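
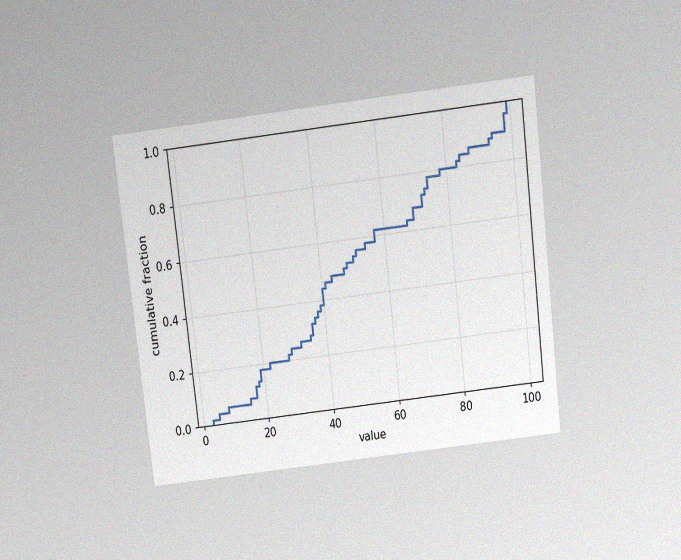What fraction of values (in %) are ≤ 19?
The chart is tilted about 7° counter-clockwise and viewed slightly from above, with some photo noise. At x=19 the ECDF step is at 18%.

18%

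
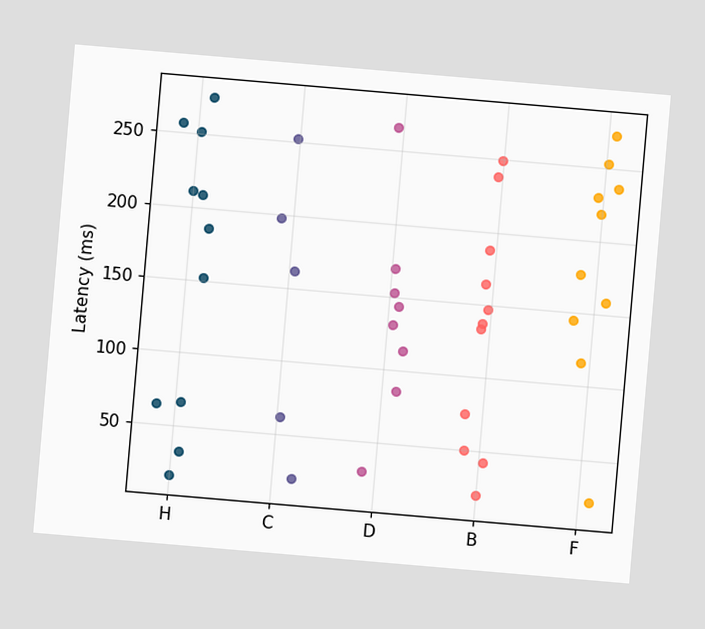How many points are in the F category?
The chart is tilted about 5° clockwise. Counting the markers in the F column gives 10.

10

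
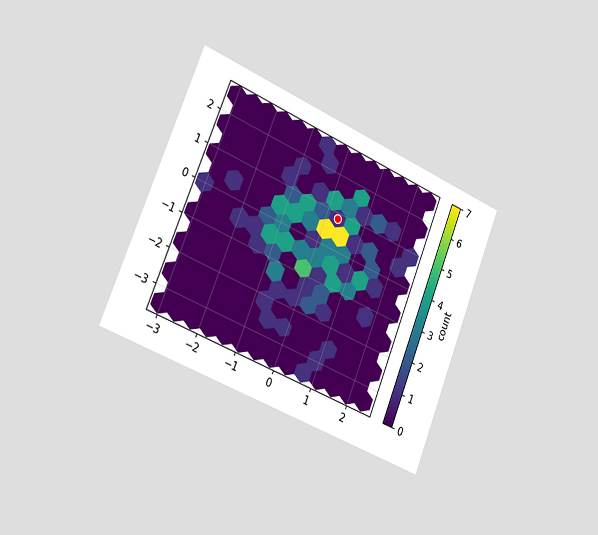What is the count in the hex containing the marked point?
1

The chart is tilted about 22° clockwise and viewed slightly from the left. The marked hex reads 1 on the colorbar.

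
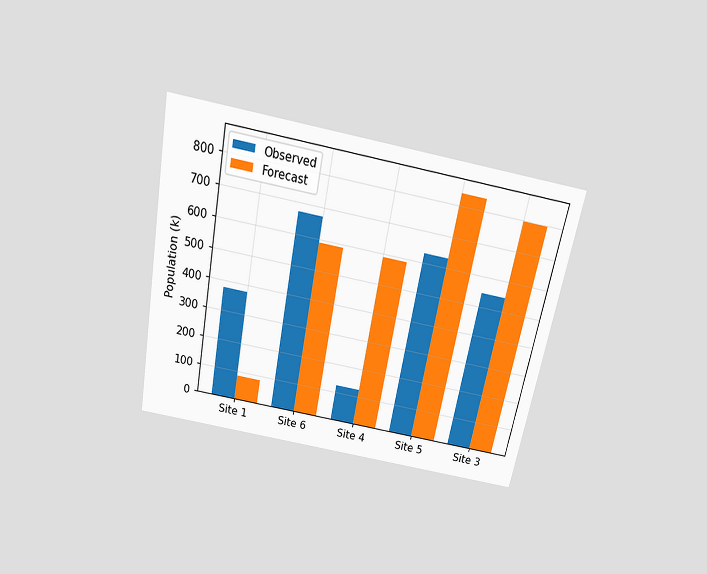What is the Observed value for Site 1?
The chart is tilted about 11° clockwise and viewed slightly from above. The Observed bar at Site 1 reaches 378k on the y-axis.

378k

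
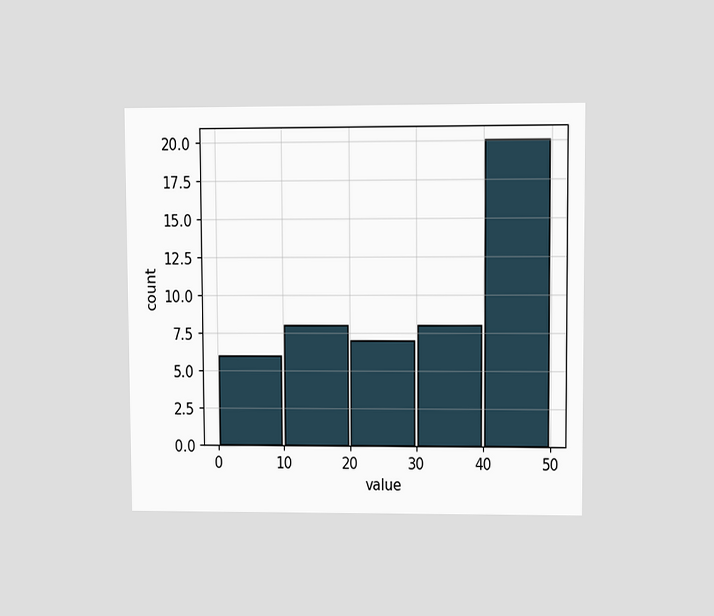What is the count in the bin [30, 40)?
The chart is viewed at a slight angle. The [30, 40) bin has height 8.

8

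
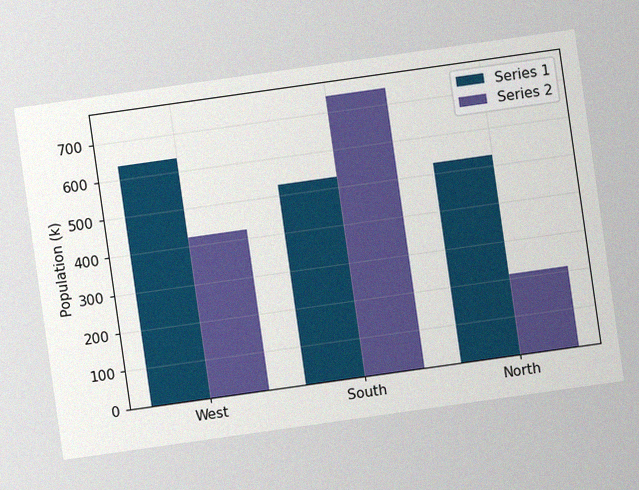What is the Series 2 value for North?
The chart is tilted about 8° counter-clockwise, with some photo noise. The Series 2 bar at North reaches 212k on the y-axis.

212k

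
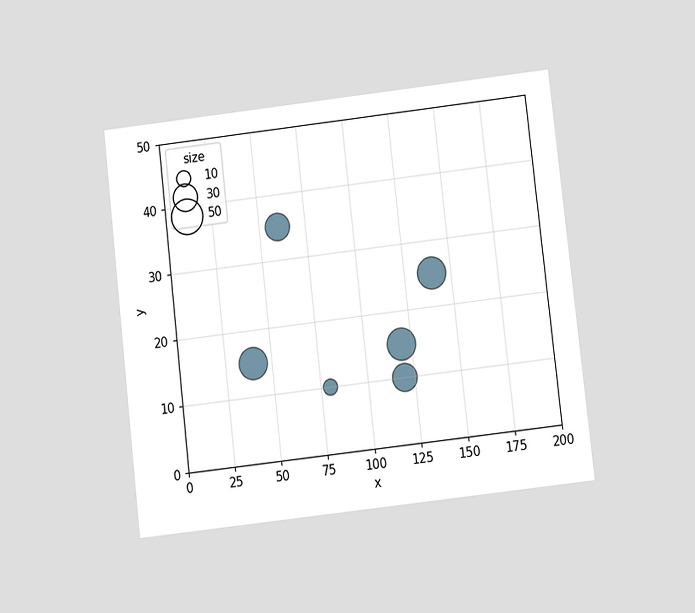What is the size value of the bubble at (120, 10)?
30

The chart is tilted about 7° counter-clockwise and viewed at a slight angle. Matching the bubble at (120, 10) against the size legend gives 30.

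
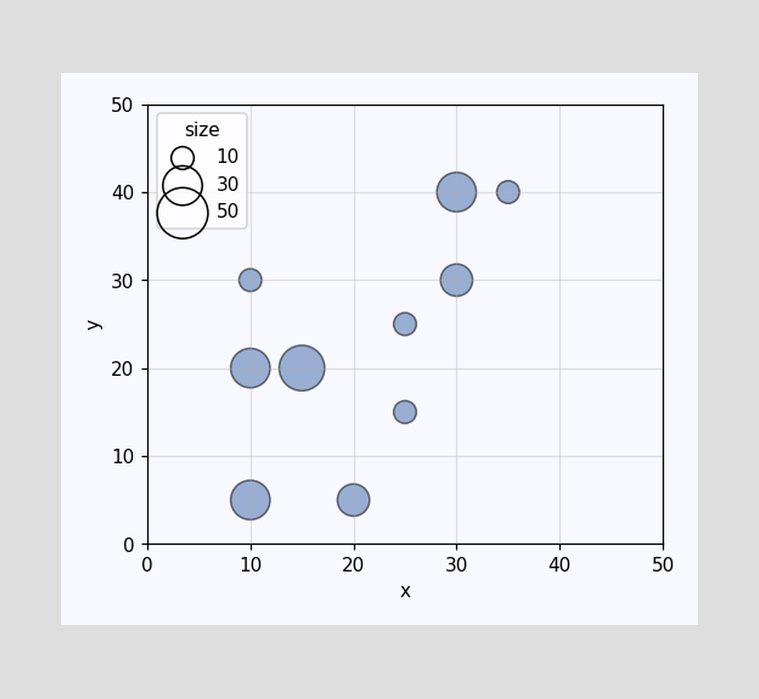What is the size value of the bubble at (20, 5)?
Matching the bubble at (20, 5) against the size legend gives 20.

20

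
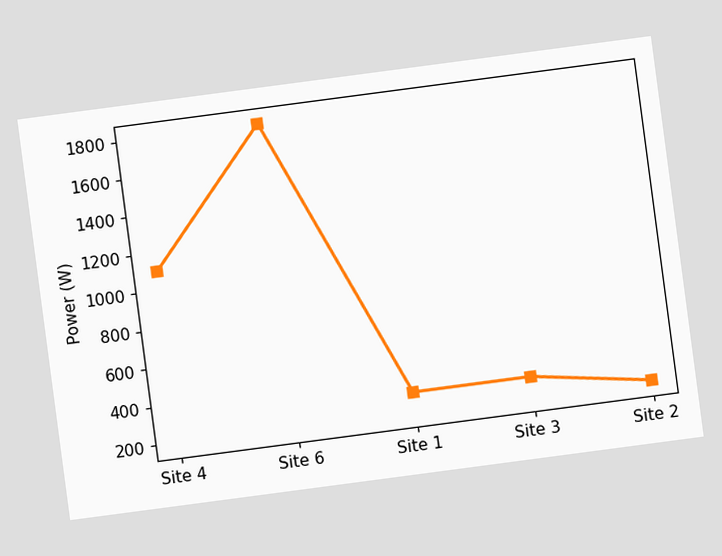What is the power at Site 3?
The chart is tilted about 8° counter-clockwise. At Site 3, the line is at 300W.

300W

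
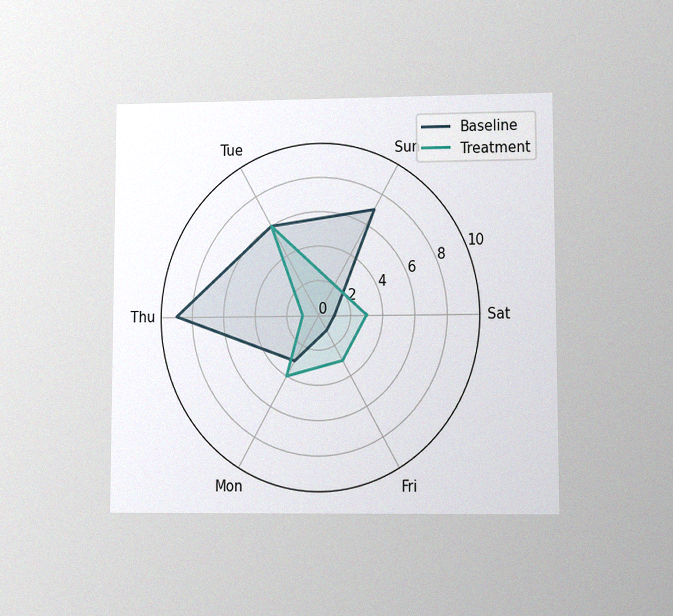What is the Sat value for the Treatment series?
3

The chart is viewed at a slight angle, with some photo noise. On the Sat axis, Treatment reaches 3.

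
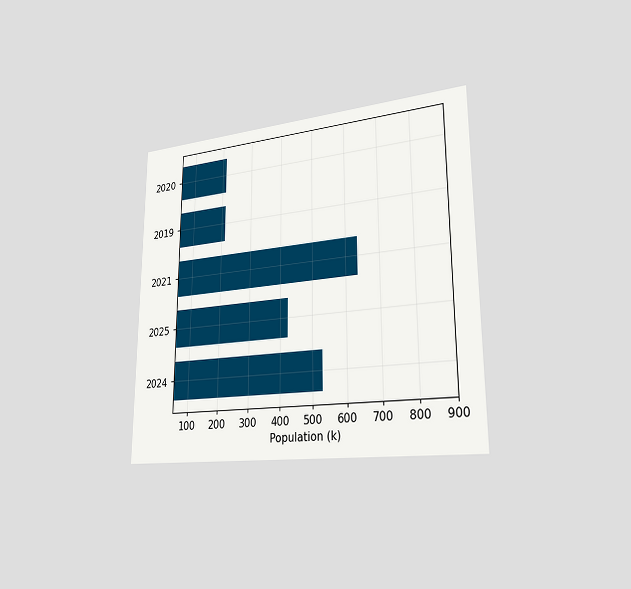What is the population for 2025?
424k

The chart is viewed slightly from the right. Reading along the chart's x-axis, the 2025 bar reaches 424k.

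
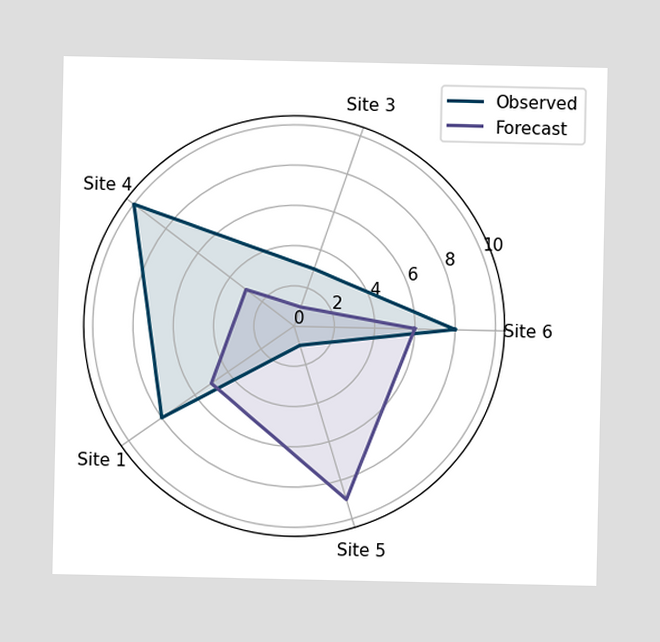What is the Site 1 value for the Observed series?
On the Site 1 axis, Observed reaches 8.

8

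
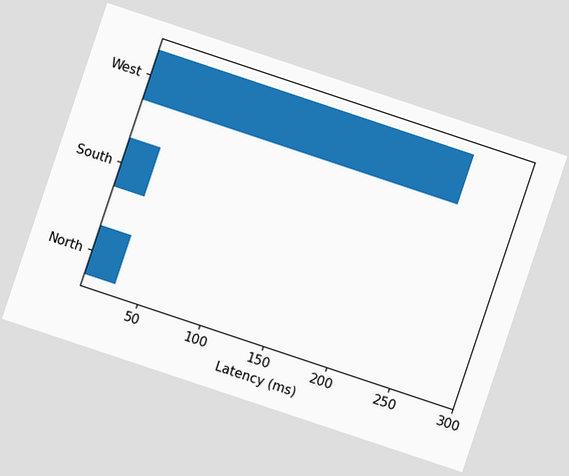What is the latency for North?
The chart is tilted about 18° clockwise. Reading along the chart's x-axis, the North bar reaches 30ms.

30ms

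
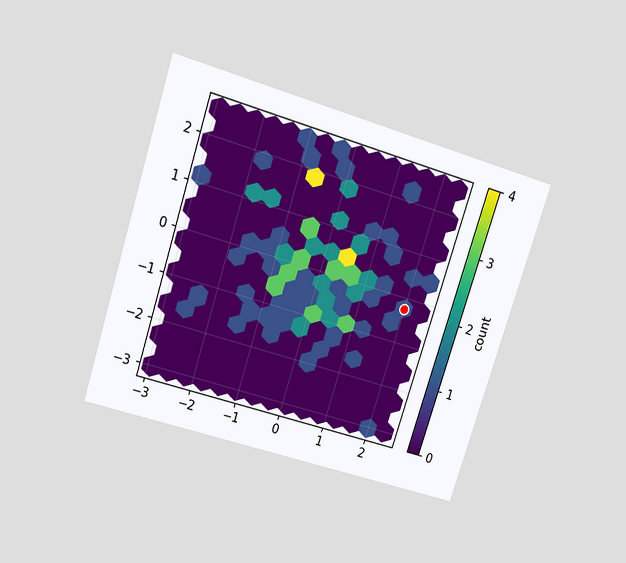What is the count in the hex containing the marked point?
The chart is tilted about 18° clockwise and viewed slightly from above. The marked hex reads 1 on the colorbar.

1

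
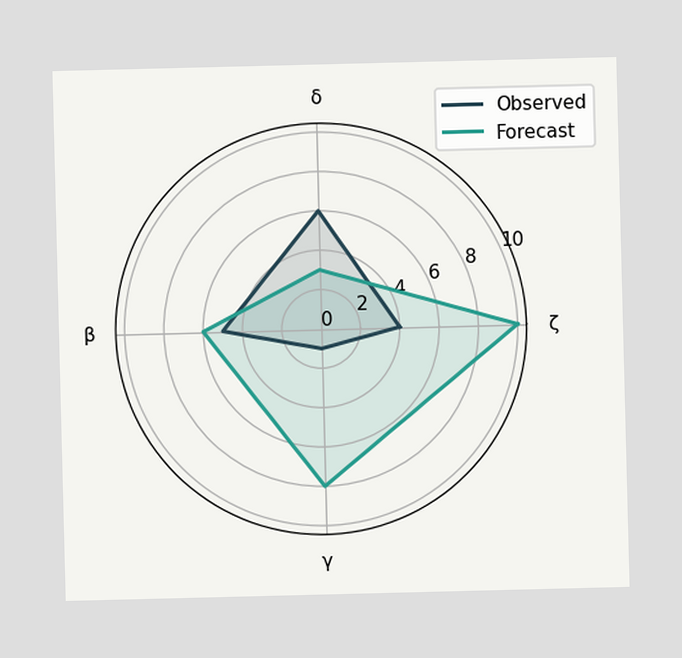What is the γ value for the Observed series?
On the γ axis, Observed reaches 1.

1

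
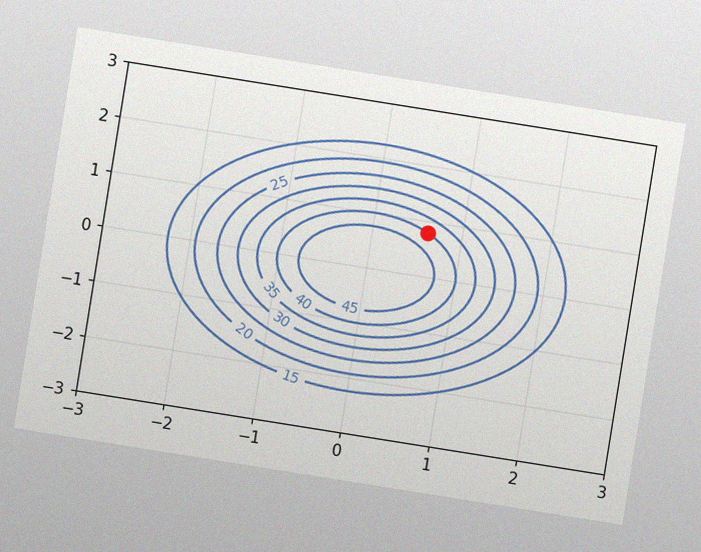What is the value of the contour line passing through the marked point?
The chart is tilted about 9° clockwise, with some photo noise. The marked point sits on the contour labelled 40.

40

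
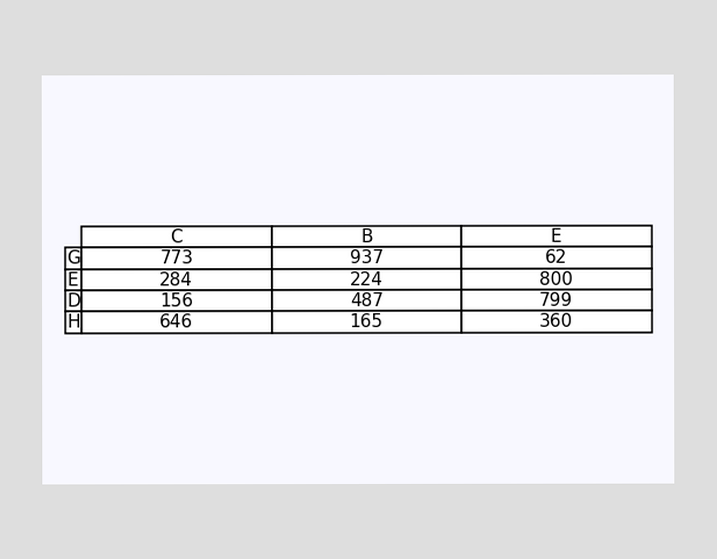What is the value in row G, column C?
The (G, C) cell reads 773.

773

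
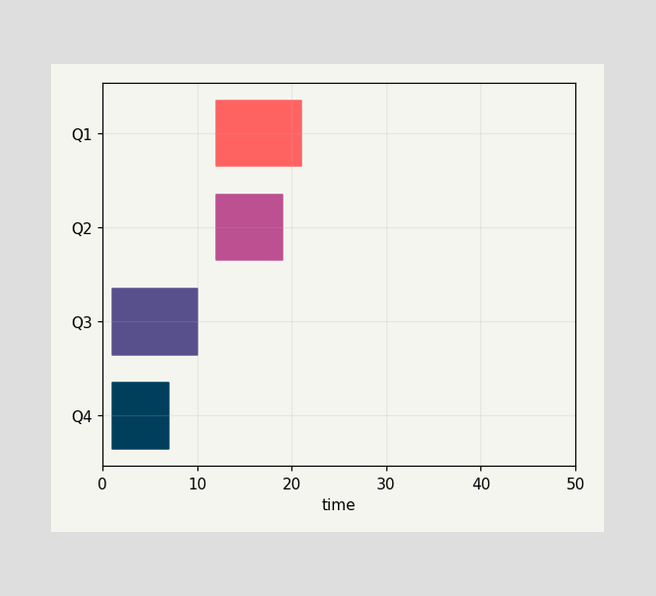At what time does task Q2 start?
The Q2 bar begins at t=12.

12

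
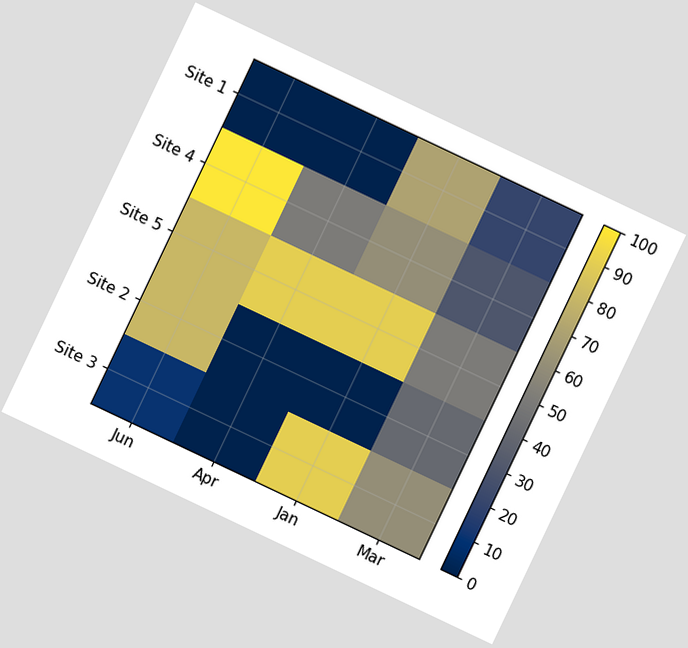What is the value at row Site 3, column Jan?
90

The chart is tilted about 25° clockwise. Matching cell (Site 3, Jan) against the colorbar gives 90.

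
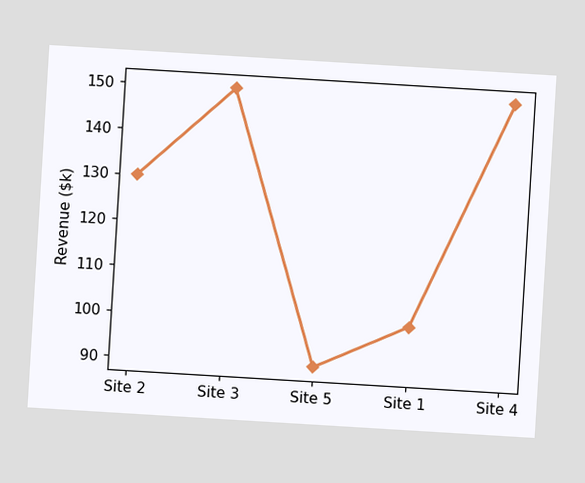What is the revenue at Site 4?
$150k

The chart is tilted about 3° clockwise. At Site 4, the line is at $150k.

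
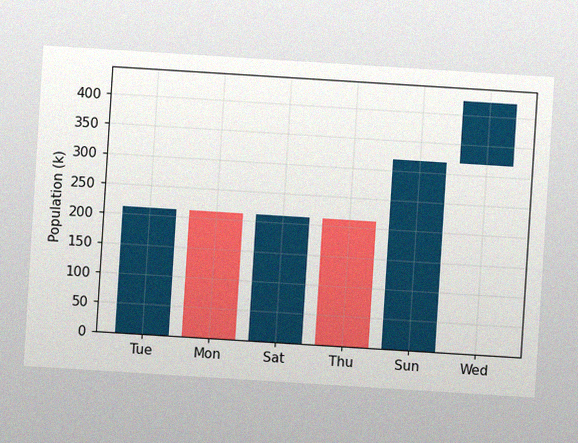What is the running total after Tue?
212k

The chart is tilted about 4° clockwise, with some photo noise. After Tue the running total reaches 212k.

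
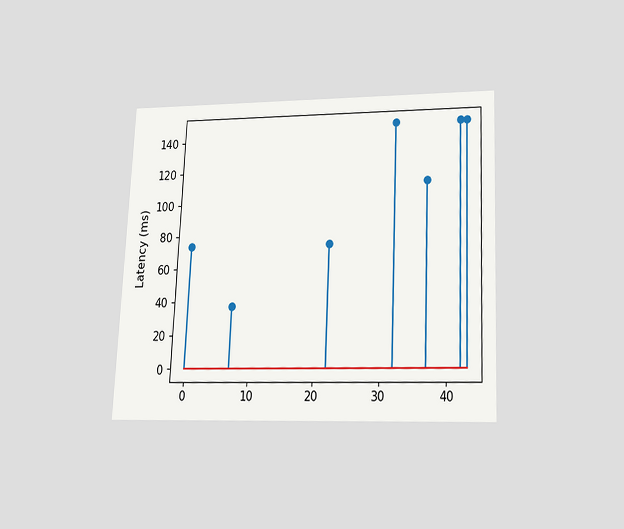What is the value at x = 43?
148ms

The chart is tilted about 3° clockwise and viewed slightly from below. The stem at x=43 reaches 148ms.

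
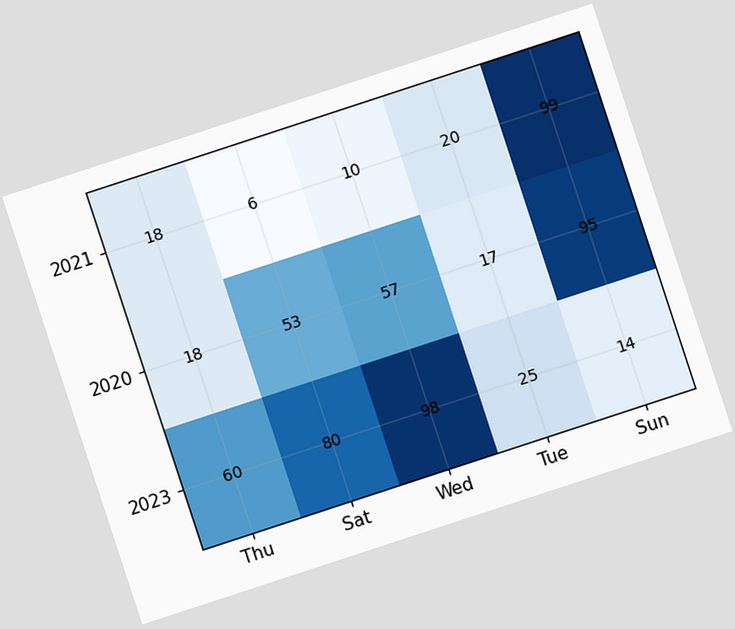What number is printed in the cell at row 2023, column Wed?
98

The chart is tilted about 18° counter-clockwise. The (2023, Wed) cell reads 98.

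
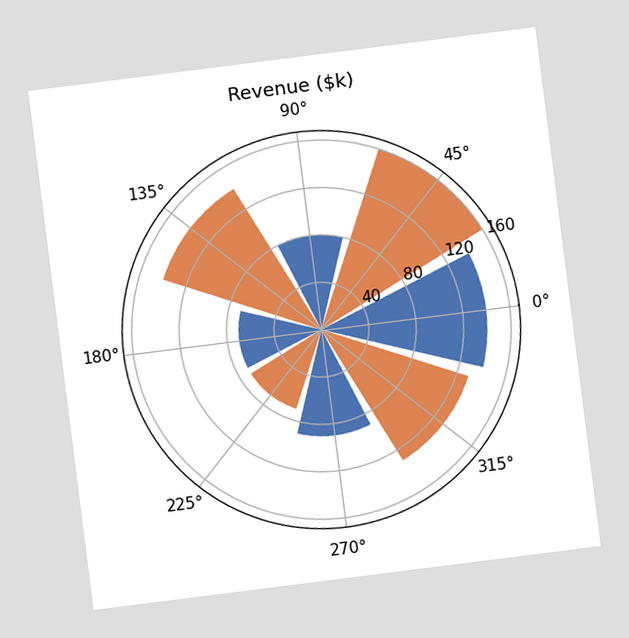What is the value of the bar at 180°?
The chart is tilted about 7° counter-clockwise. The bar at 180° reaches $70k on the radial axis.

$70k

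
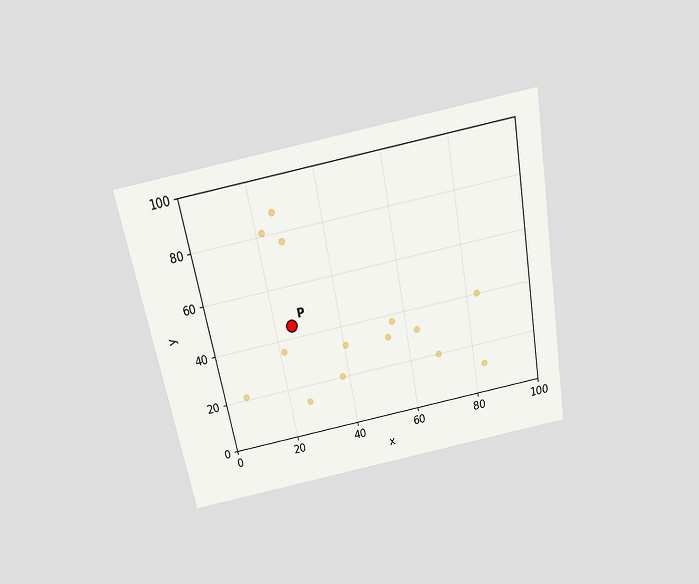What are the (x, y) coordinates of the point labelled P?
The chart is tilted about 11° counter-clockwise and viewed slightly from above. Following the gridlines from P to each axis, P sits at (25, 45).

(25, 45)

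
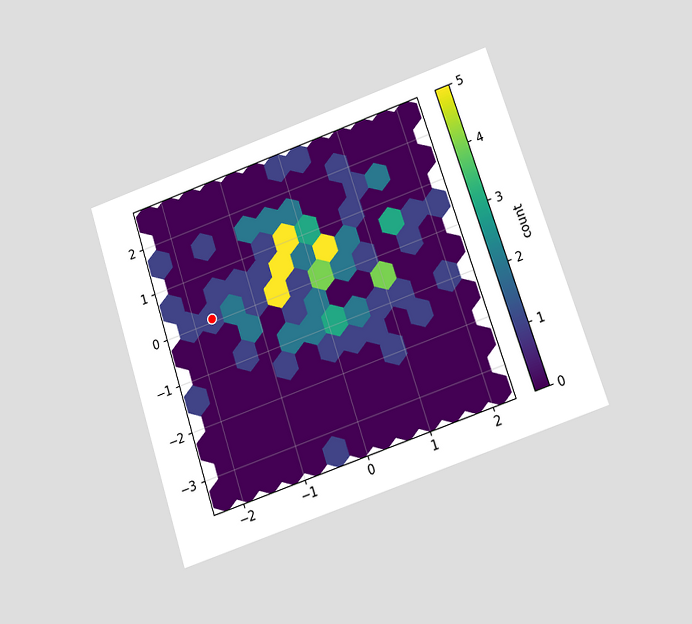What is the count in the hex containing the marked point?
1

The chart is tilted about 18° counter-clockwise and viewed slightly from below. The marked hex reads 1 on the colorbar.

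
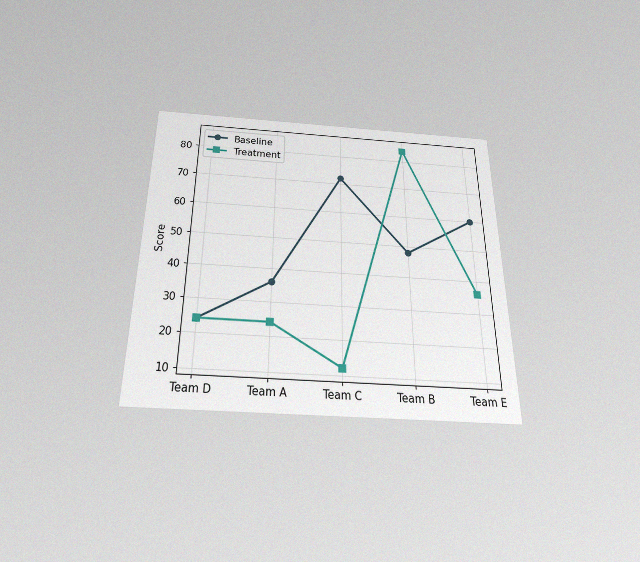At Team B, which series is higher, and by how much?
The chart is viewed slightly from below, with some photo noise. At Team B, Treatment sits above the other line by 36.

Treatment, by 36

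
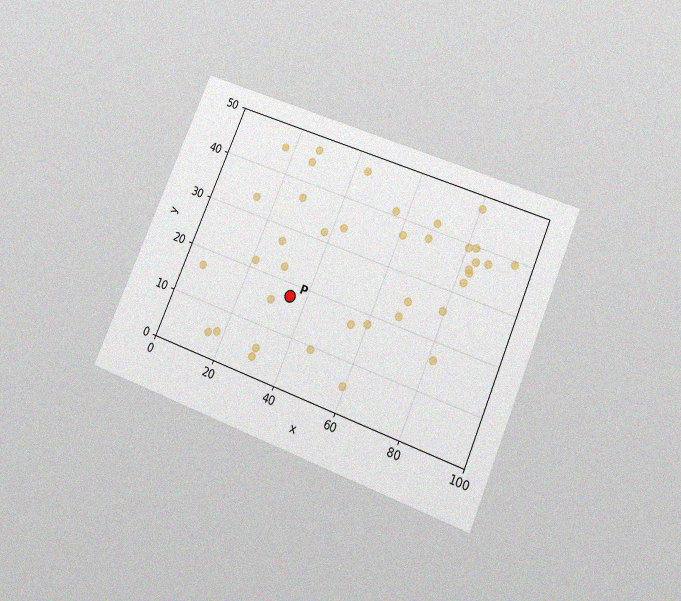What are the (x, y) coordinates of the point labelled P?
The chart is tilted about 23° clockwise and viewed slightly from below, with some photo noise. Following the gridlines from P to each axis, P sits at (35, 17.5).

(35, 17.5)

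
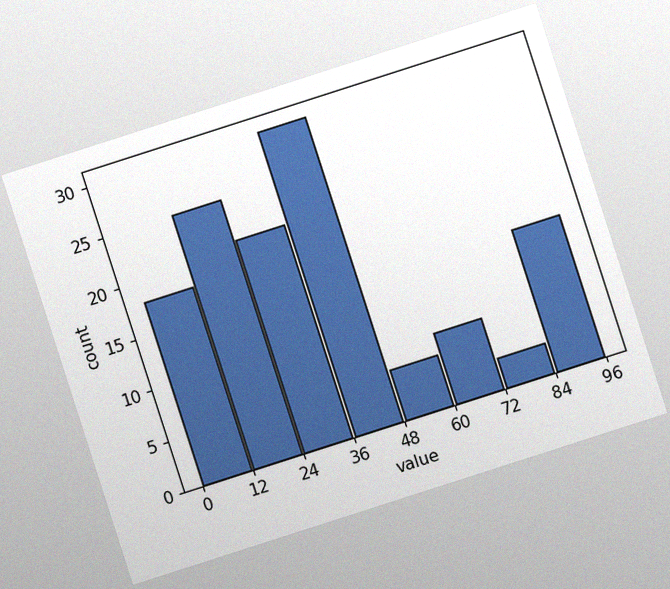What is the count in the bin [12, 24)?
The chart is tilted about 18° counter-clockwise, with some photo noise. The [12, 24) bin has height 25.

25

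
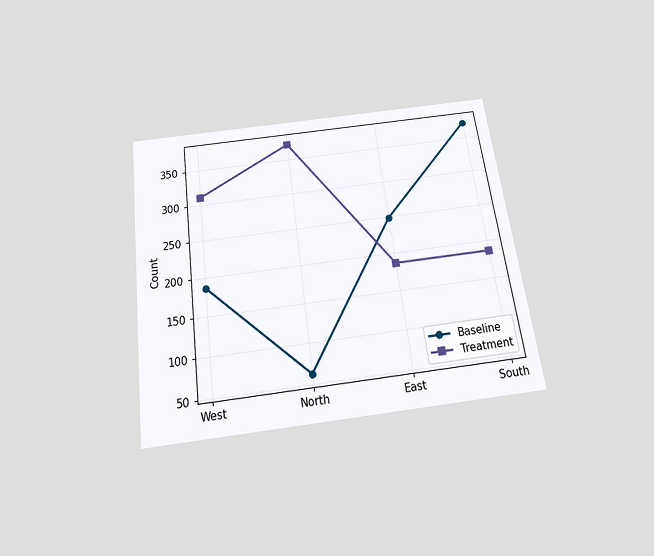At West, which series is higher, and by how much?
The chart is tilted about 7° counter-clockwise and viewed slightly from below. At West, Treatment sits above the other line by 124.

Treatment, by 124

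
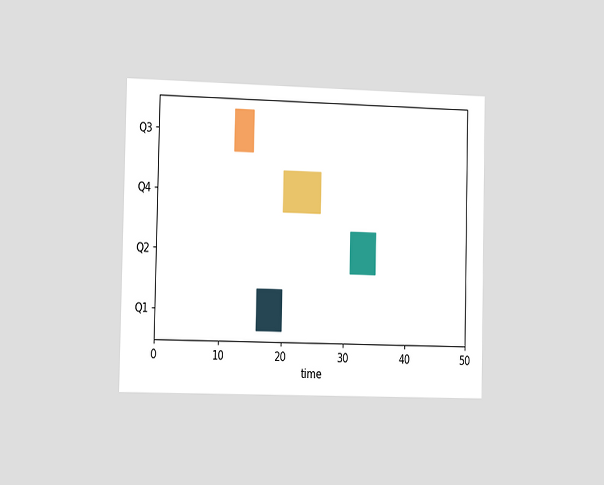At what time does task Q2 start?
31

The chart is viewed slightly from the left. The Q2 bar begins at t=31.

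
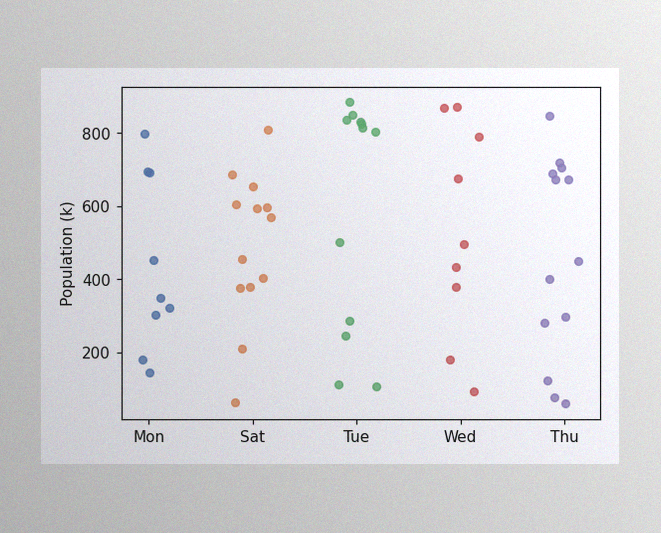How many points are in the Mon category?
9

The image has some photo noise and uneven lighting. Counting the markers in the Mon column gives 9.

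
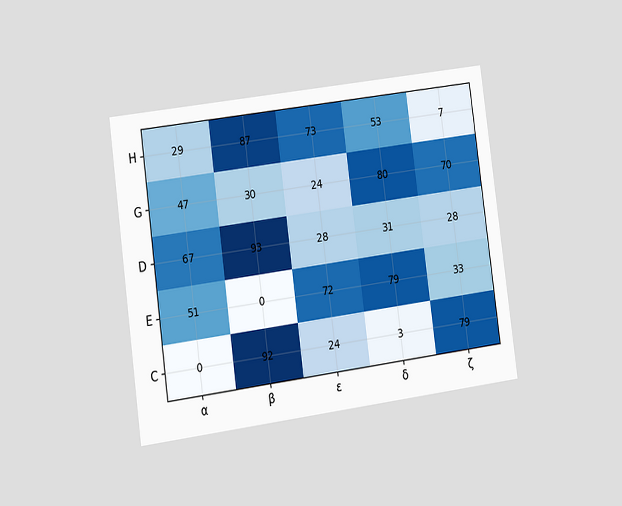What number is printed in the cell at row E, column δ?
The chart is tilted about 8° counter-clockwise and viewed at a slight angle. The (E, δ) cell reads 79.

79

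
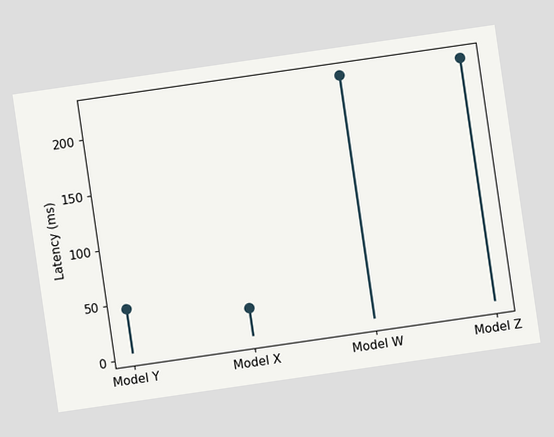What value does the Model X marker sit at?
The chart is tilted about 8° counter-clockwise. The Model X marker sits at 30ms.

30ms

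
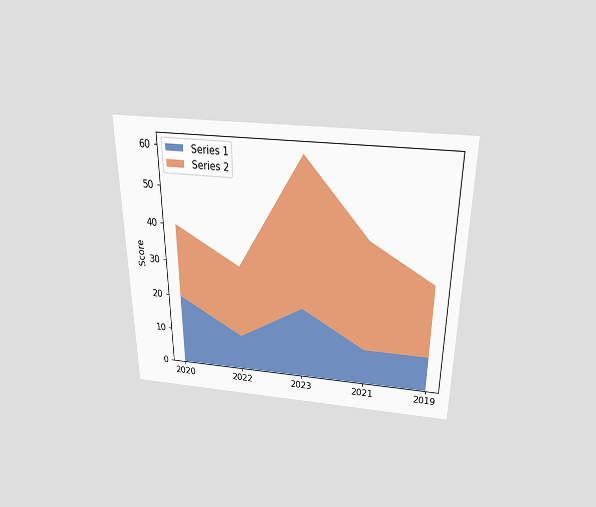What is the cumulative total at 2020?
The chart is viewed slightly from above. The stacked total at 2020 reaches 40.

40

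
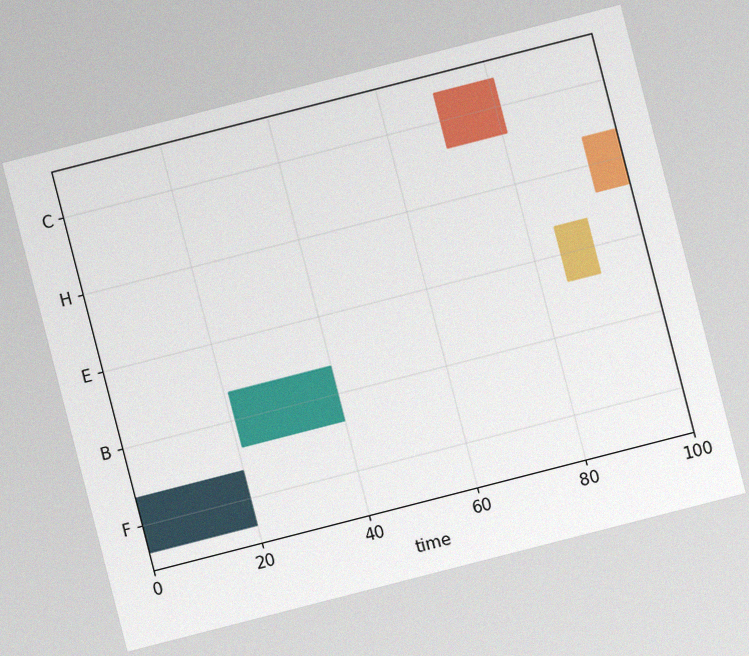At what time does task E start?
The chart is tilted about 14° counter-clockwise, with some photo noise. The E bar begins at t=85.

85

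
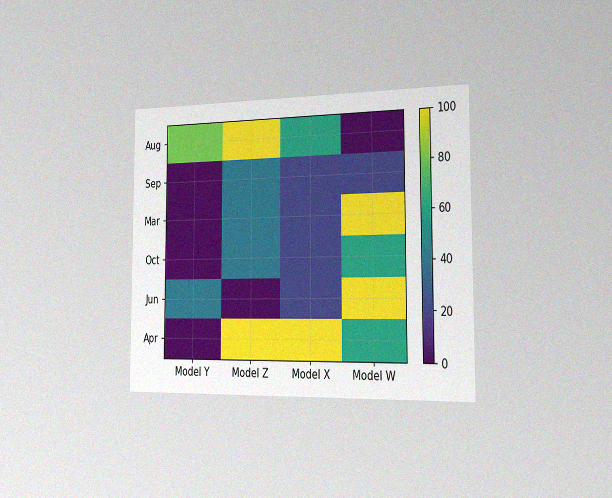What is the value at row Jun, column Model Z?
The chart is viewed slightly from the right, with some photo noise. Matching cell (Jun, Model Z) against the colorbar gives 0.

0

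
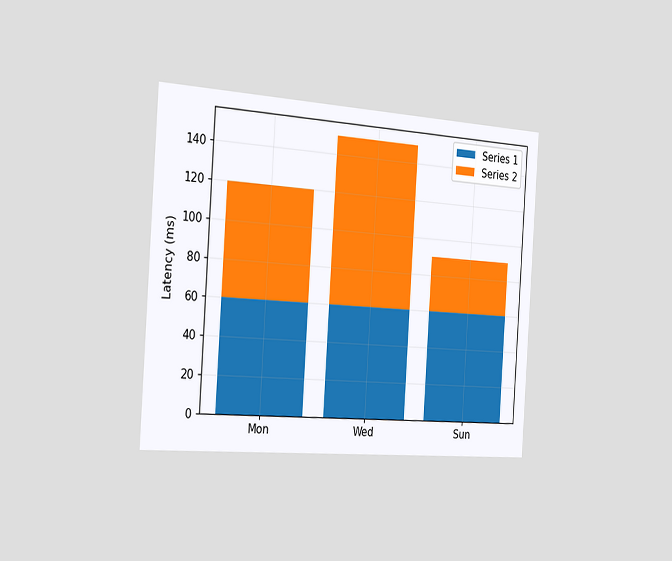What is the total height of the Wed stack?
The chart is tilted about 4° clockwise and viewed slightly from the left. The Wed stack's top reaches 150ms on the y-axis.

150ms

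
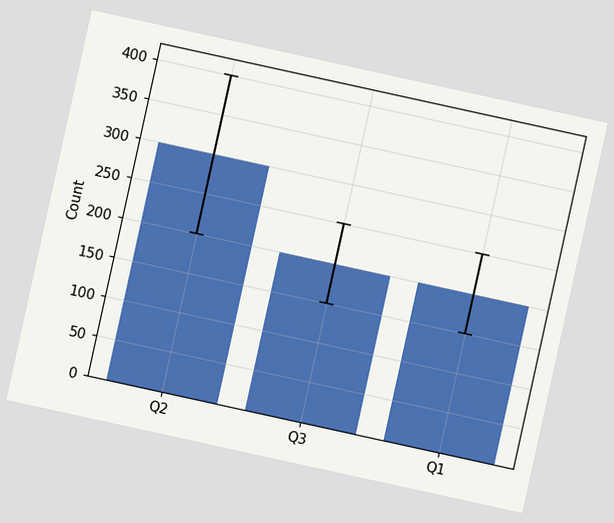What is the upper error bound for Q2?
The chart is tilted about 12° clockwise. The Q2 bar's upper whisker reaches 400.

400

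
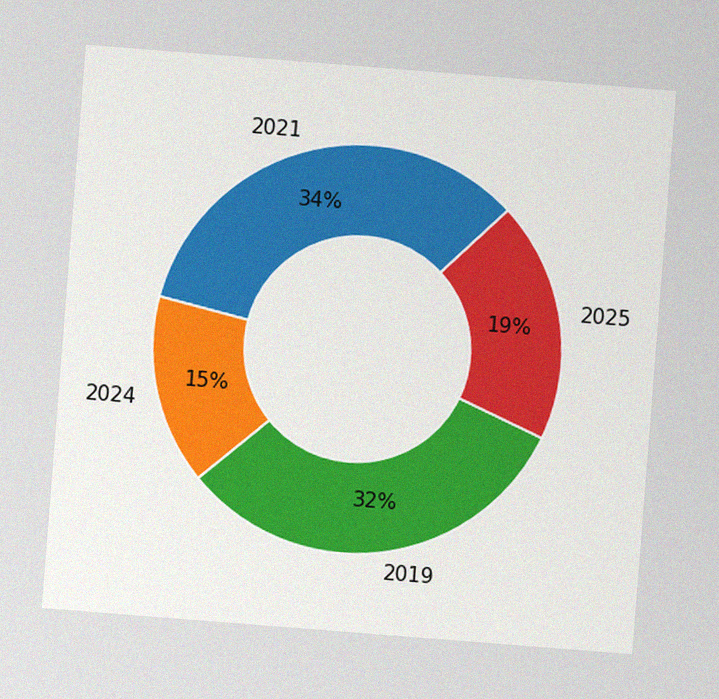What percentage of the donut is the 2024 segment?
The chart is tilted about 4° clockwise, with some photo noise. The 2024 segment takes up 15% of the ring.

15%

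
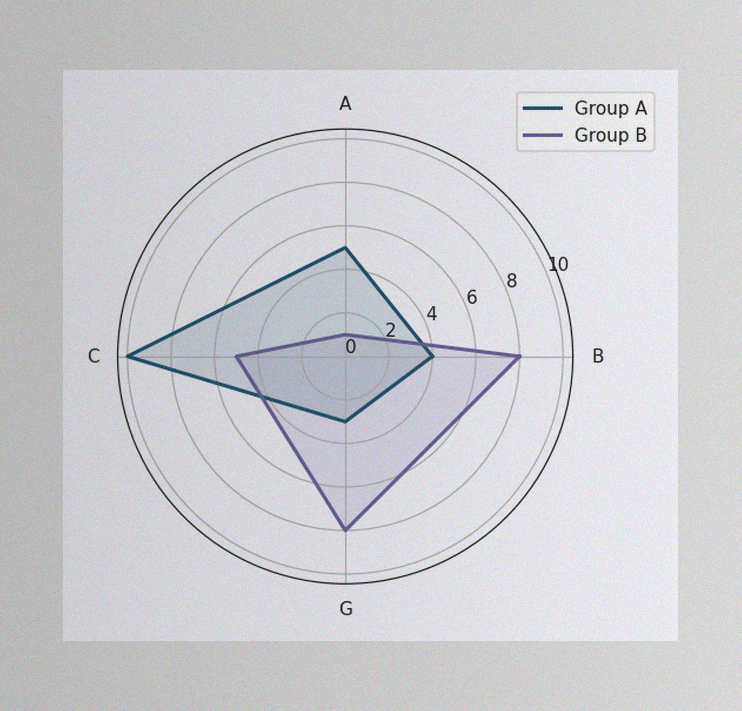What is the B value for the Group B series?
8

The image has some photo noise and uneven lighting. On the B axis, Group B reaches 8.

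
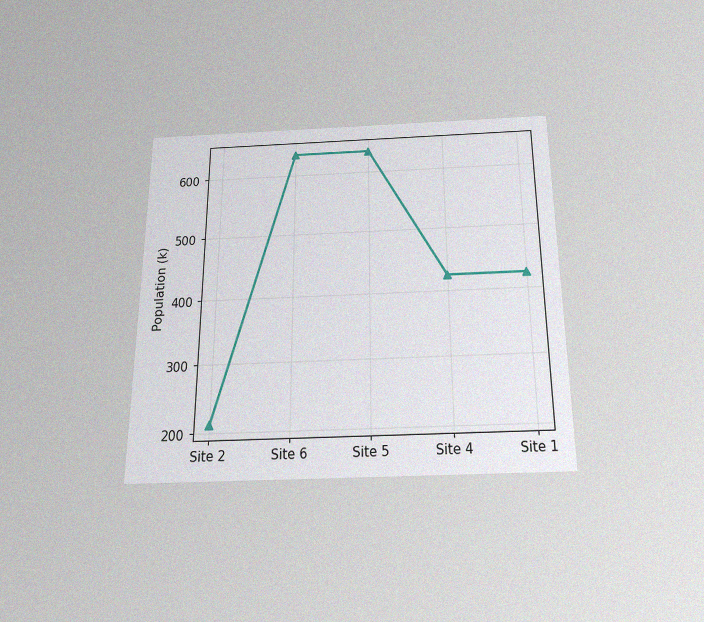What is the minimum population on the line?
The chart is viewed slightly from below, with some photo noise. The lowest point is at Site 2, and reading across to the y-axis gives 212k.

212k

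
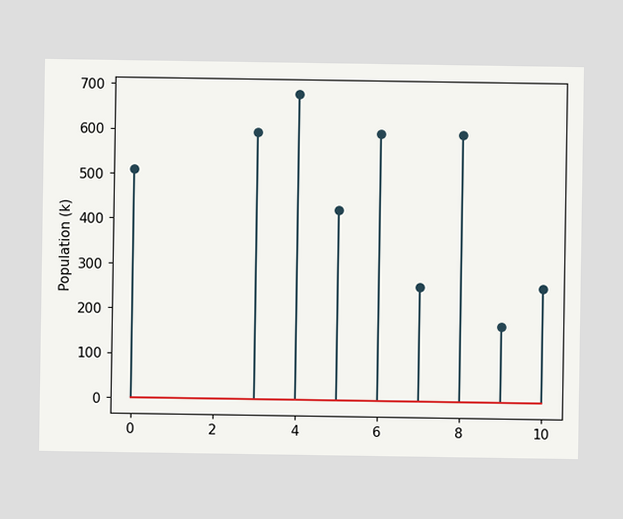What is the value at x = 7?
The stem at x=7 reaches 255k.

255k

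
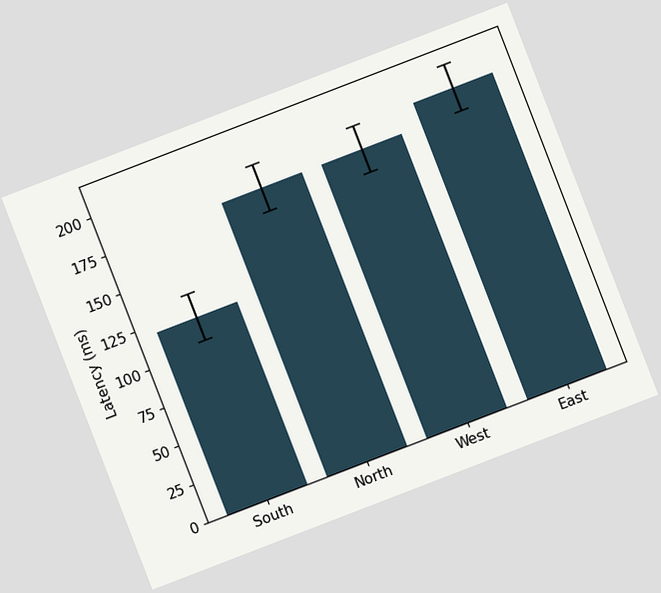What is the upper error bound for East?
The chart is tilted about 21° counter-clockwise. The East bar's upper whisker reaches 210ms.

210ms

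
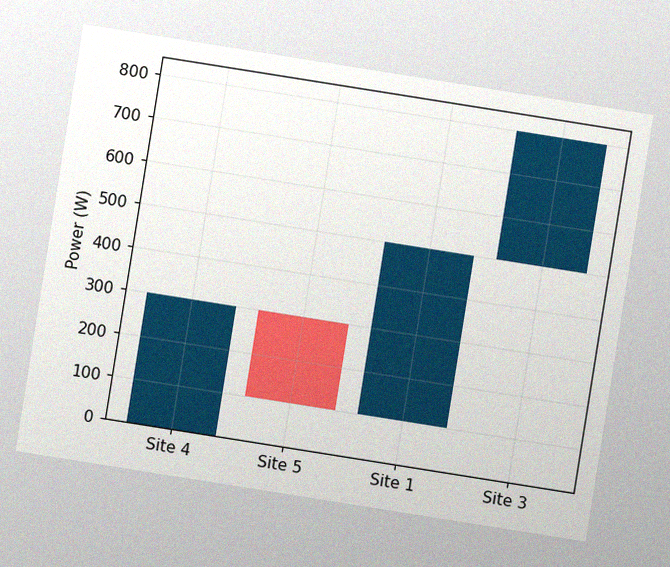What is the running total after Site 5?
The chart is tilted about 9° clockwise, with some photo noise. After Site 5 the running total reaches 100W.

100W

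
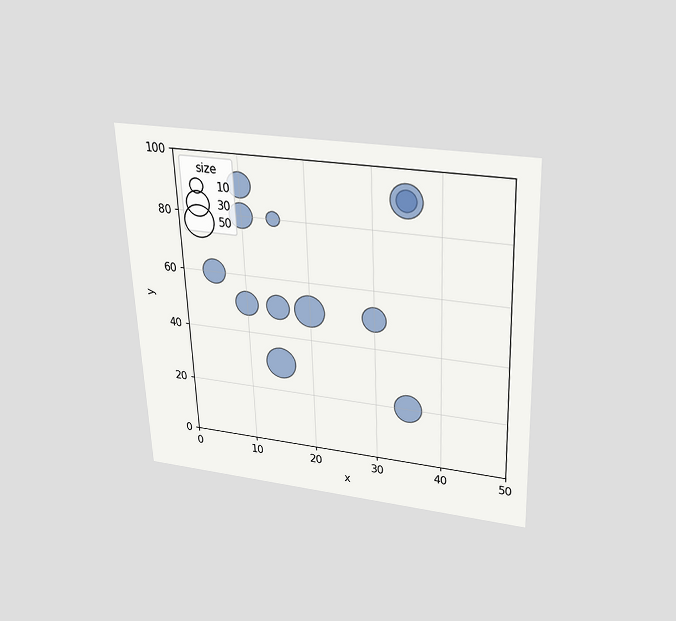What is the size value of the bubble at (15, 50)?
The chart is tilted about 2° counter-clockwise and viewed slightly from above. Matching the bubble at (15, 50) against the size legend gives 30.

30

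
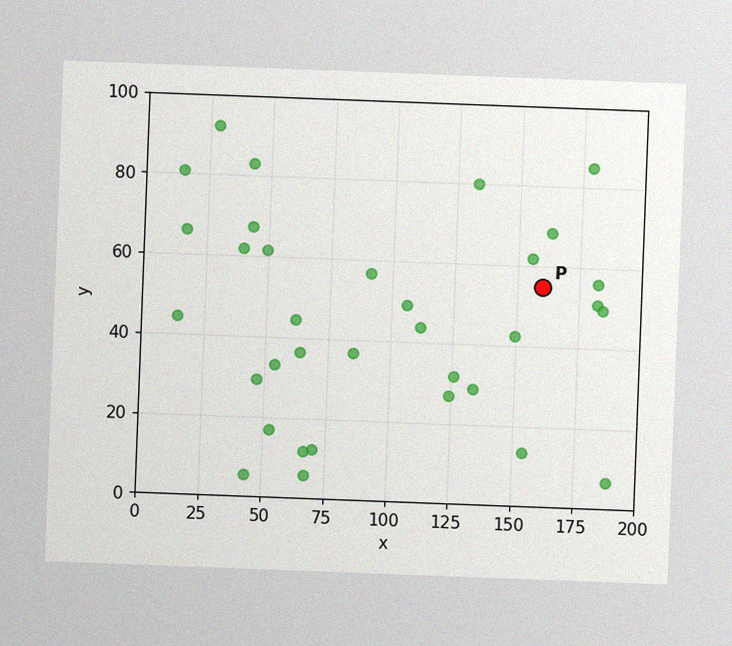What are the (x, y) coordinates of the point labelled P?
The chart is tilted about 2° clockwise, with some photo noise. Following the gridlines from P to each axis, P sits at (160, 55).

(160, 55)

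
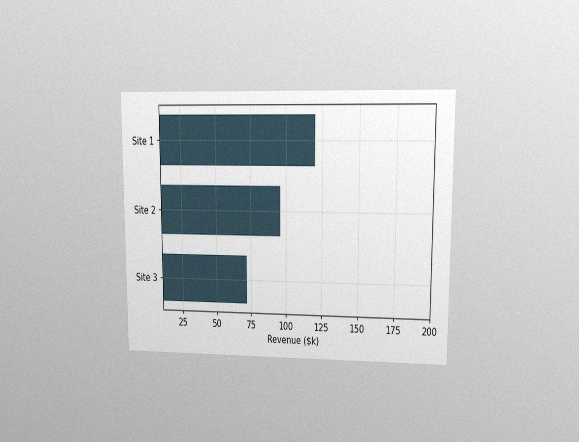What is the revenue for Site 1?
$120k

The chart is viewed at a slight angle, with some photo noise. Reading along the chart's x-axis, the Site 1 bar reaches $120k.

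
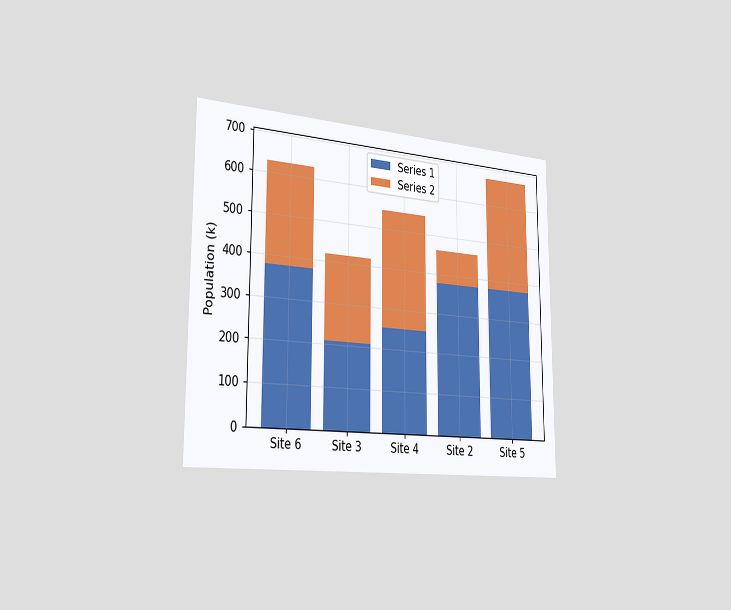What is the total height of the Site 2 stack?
The chart is viewed slightly from the left. The Site 2 stack's top reaches 462k on the y-axis.

462k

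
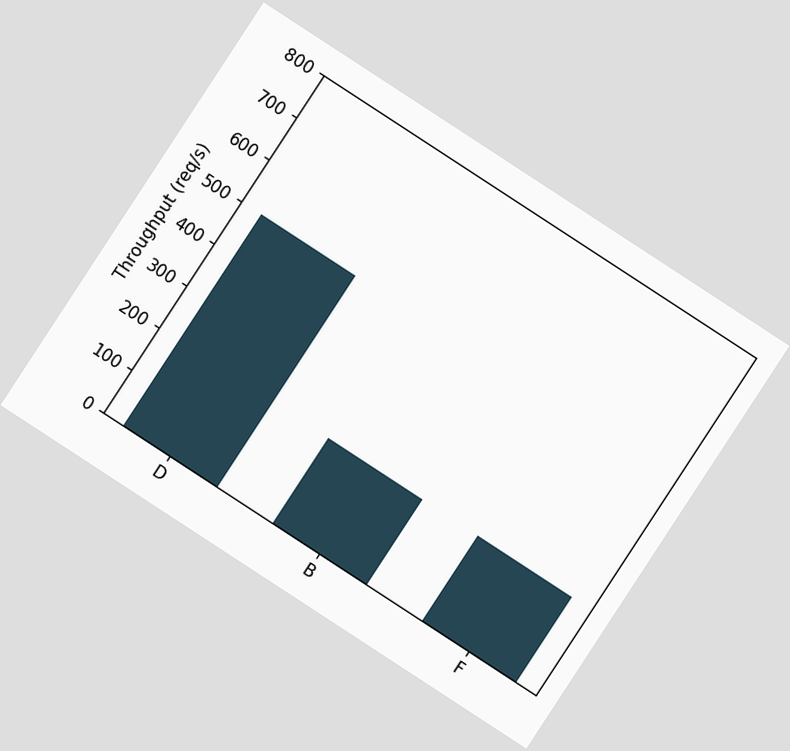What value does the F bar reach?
200req/s

The chart is tilted about 33° clockwise. Reading along the chart's y-axis, the F bar reaches 200req/s.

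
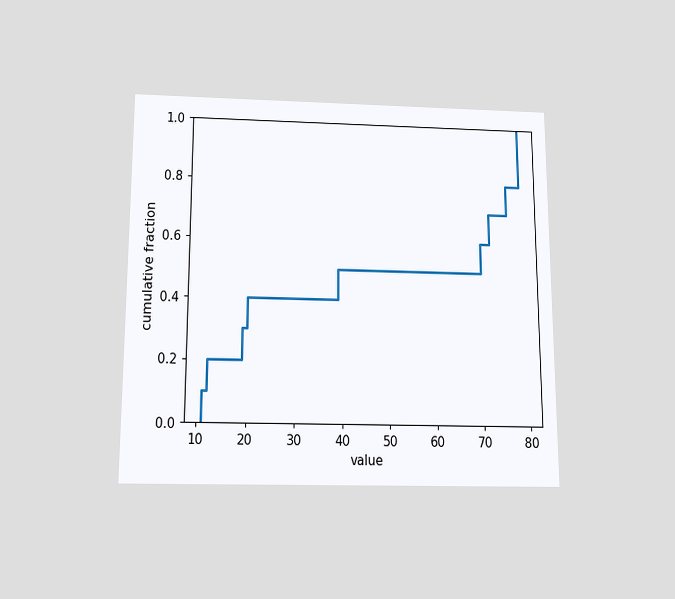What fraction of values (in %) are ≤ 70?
The chart is viewed slightly from below. At x=70 the ECDF step is at 60%.

60%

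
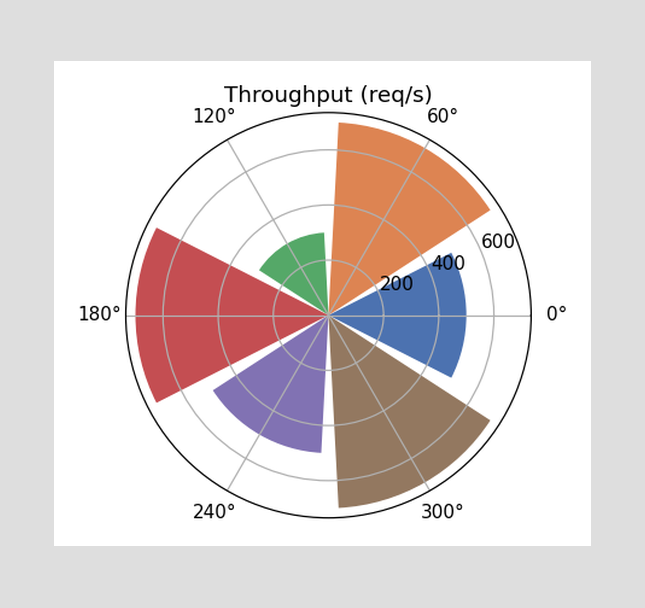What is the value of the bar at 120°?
300req/s

The bar at 120° reaches 300req/s on the radial axis.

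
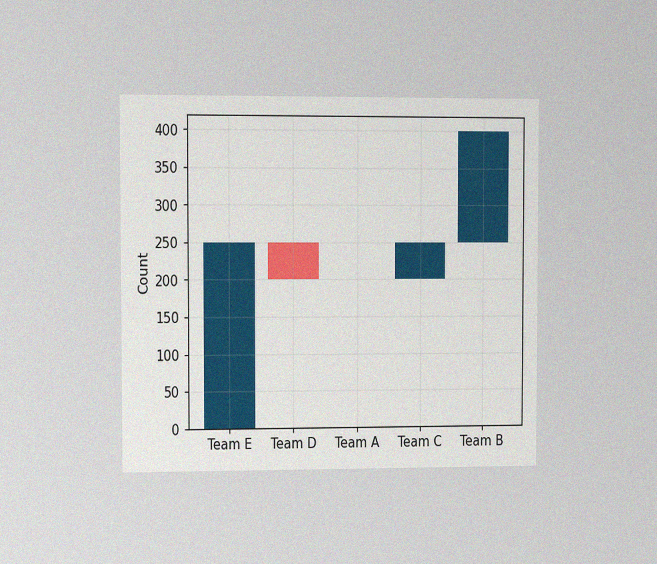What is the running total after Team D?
The chart is viewed at a slight angle, with some photo noise. After Team D the running total reaches 200.

200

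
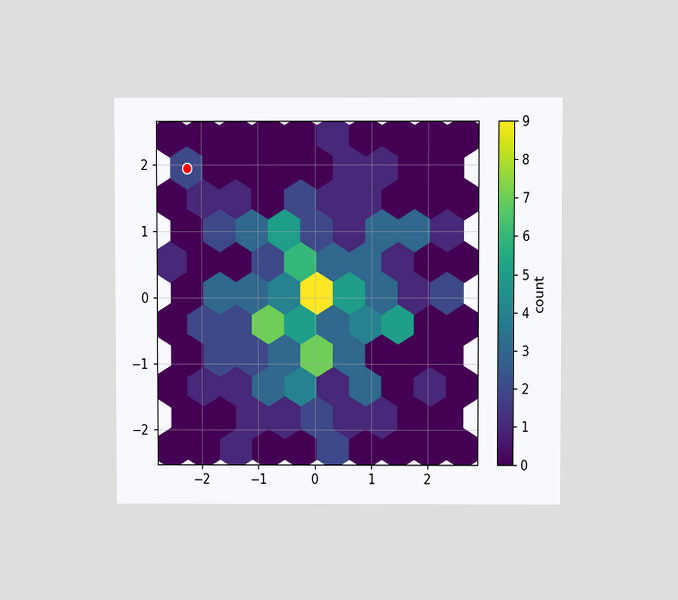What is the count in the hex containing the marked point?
The chart is viewed at a slight angle. The marked hex reads 2 on the colorbar.

2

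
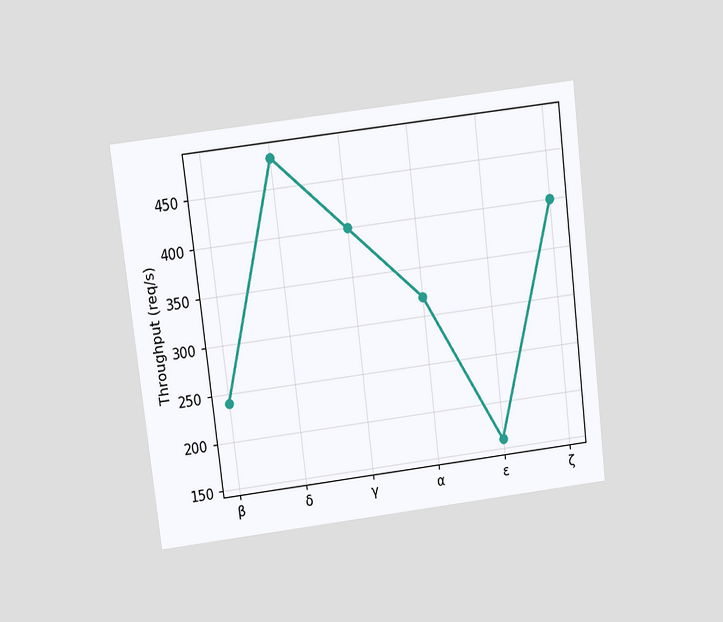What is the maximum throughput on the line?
The chart is tilted about 7° counter-clockwise and viewed slightly from above. The highest point is at δ, and reading across to the y-axis gives 480req/s.

480req/s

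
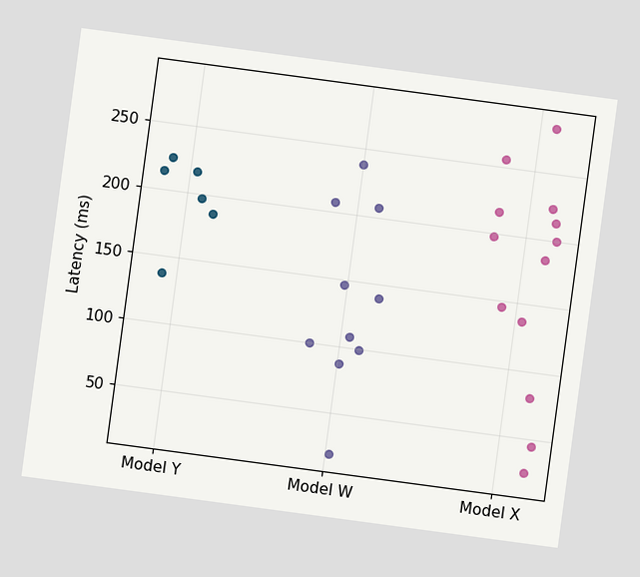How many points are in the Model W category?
10

The chart is tilted about 8° clockwise. Counting the markers in the Model W column gives 10.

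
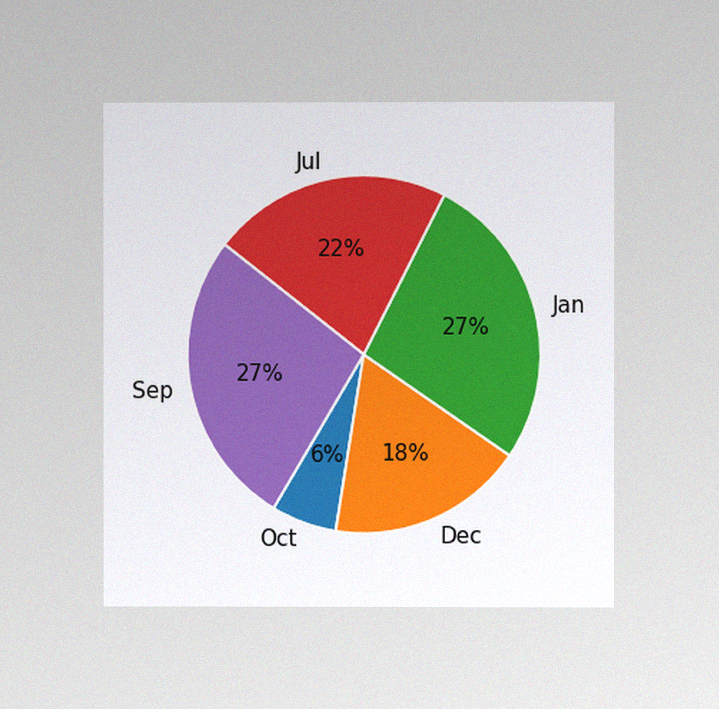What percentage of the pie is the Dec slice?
18%

The chart is viewed at a slight angle, with some photo noise. The Dec slice takes up 18% of the pie.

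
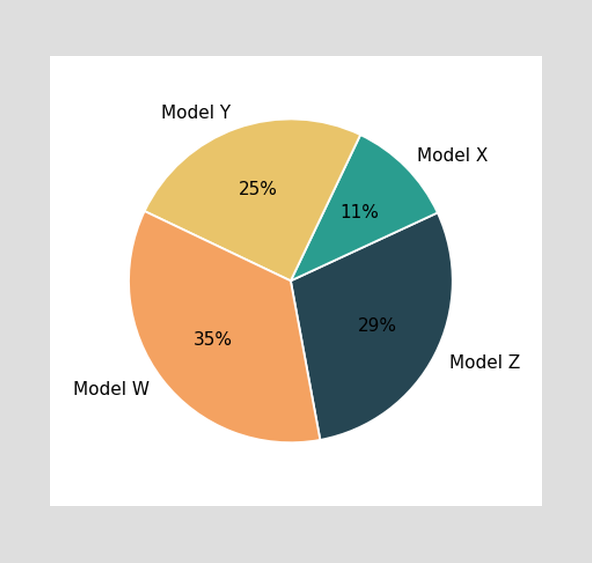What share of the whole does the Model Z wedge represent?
The Model Z slice takes up 29% of the pie.

29%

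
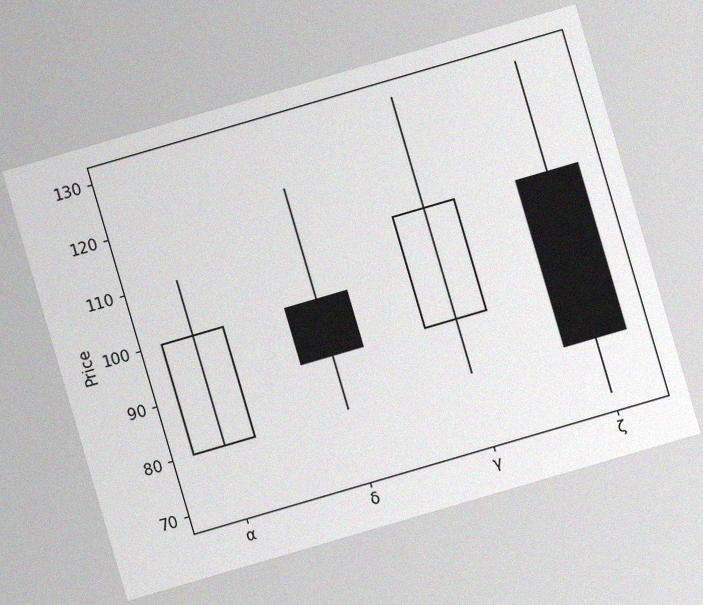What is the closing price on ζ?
80

The chart is tilted about 16° counter-clockwise, with some photo noise. The ζ candle closes at 80.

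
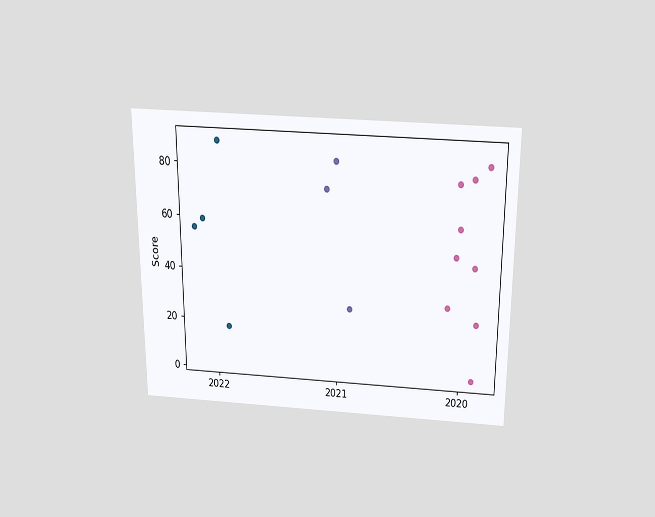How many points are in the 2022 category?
The chart is viewed slightly from above. Counting the markers in the 2022 column gives 4.

4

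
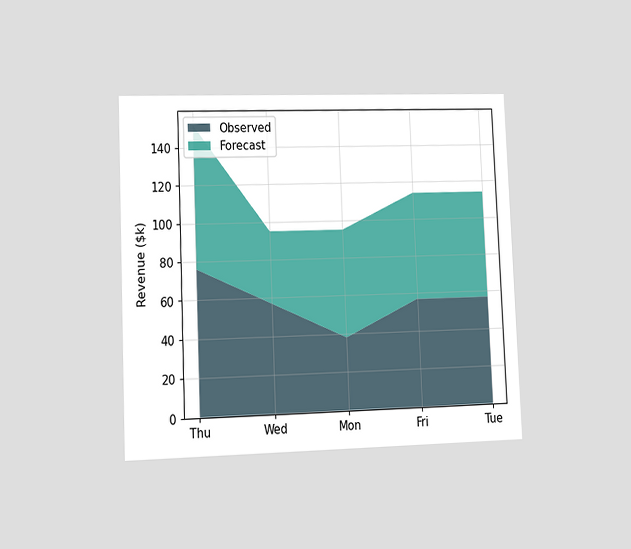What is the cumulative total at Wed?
The chart is tilted about 2° counter-clockwise and viewed slightly from the left. The stacked total at Wed reaches $95k.

$95k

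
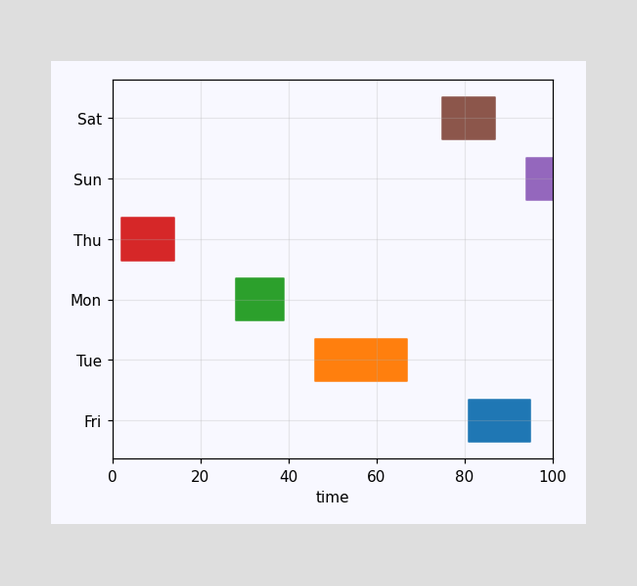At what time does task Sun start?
94

The Sun bar begins at t=94.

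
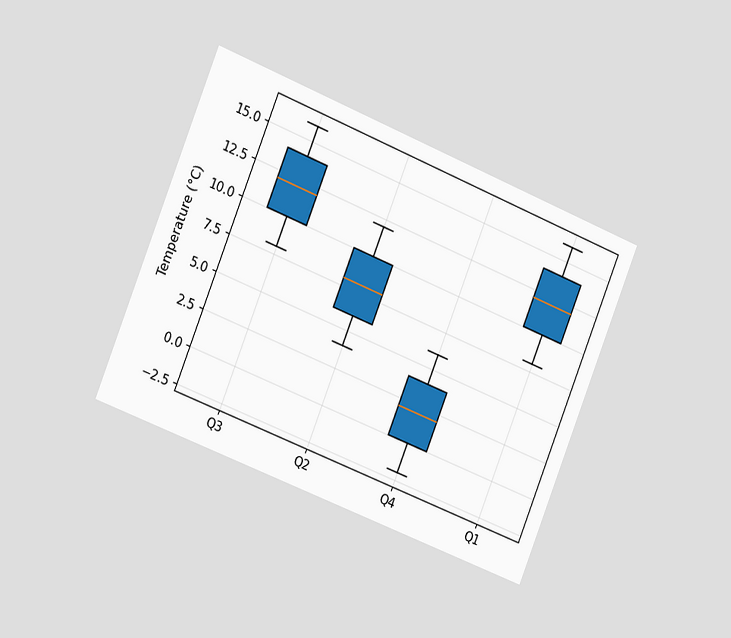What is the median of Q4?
2°C

The chart is tilted about 22° clockwise and viewed slightly from the left. The median line in the Q4 box sits at 2°C.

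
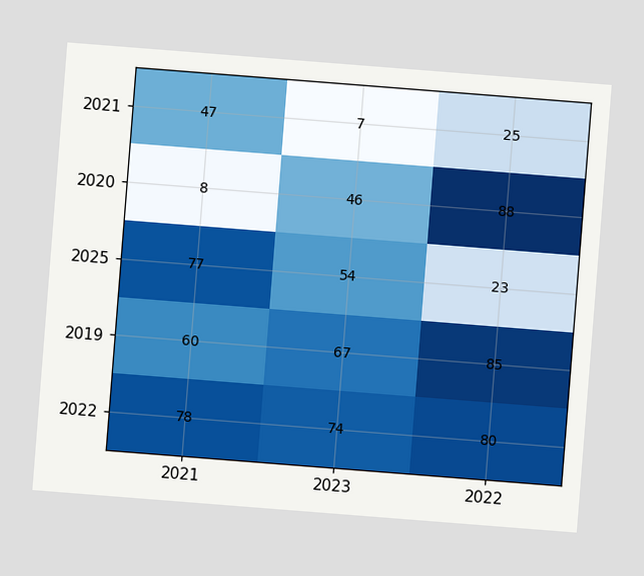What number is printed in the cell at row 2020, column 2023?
The chart is tilted about 4° clockwise. The (2020, 2023) cell reads 46.

46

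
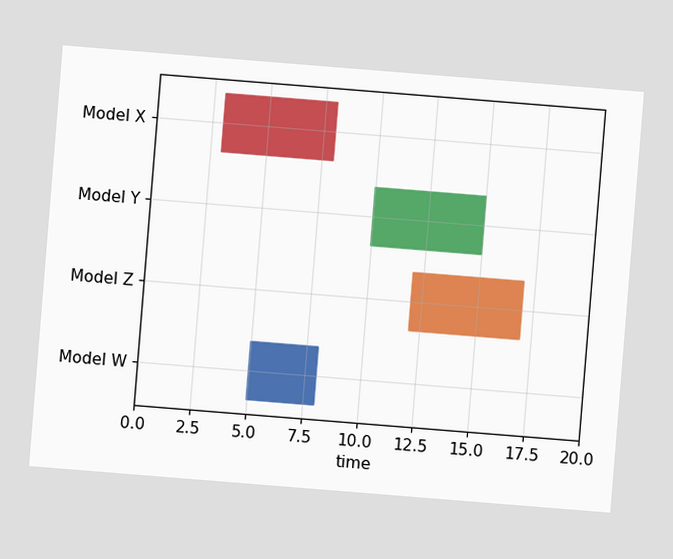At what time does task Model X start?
3

The chart is tilted about 5° clockwise. The Model X bar begins at t=3.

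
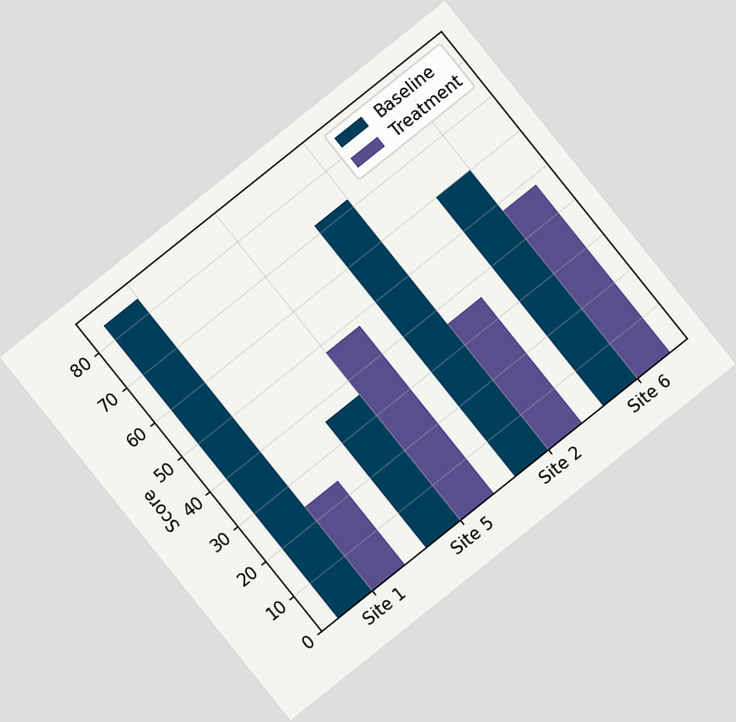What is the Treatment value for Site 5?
The chart is tilted about 39° counter-clockwise. The Treatment bar at Site 5 reaches 48 on the y-axis.

48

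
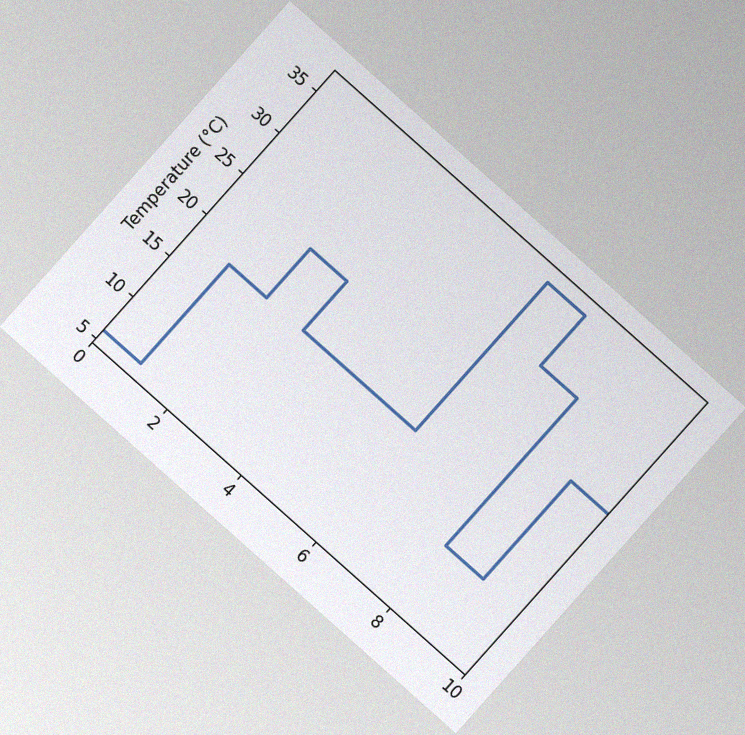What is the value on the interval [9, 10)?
24°C

The chart is tilted about 42° clockwise, with some photo noise. On [9, 10) the step sits at 24°C.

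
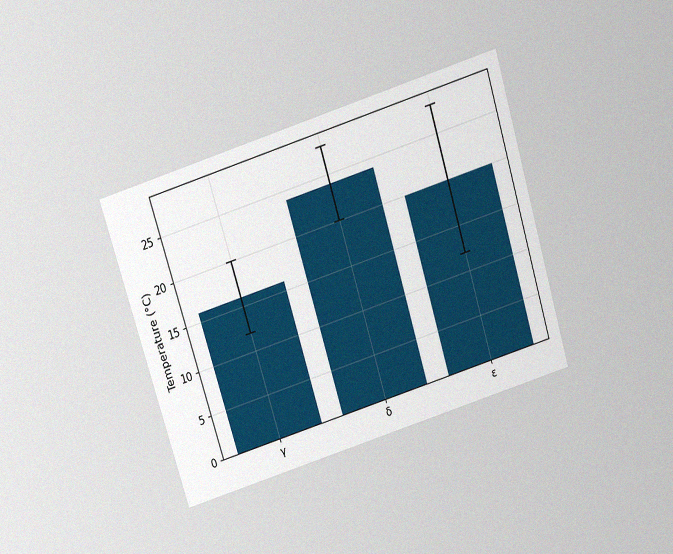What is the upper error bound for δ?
The chart is tilted about 17° counter-clockwise and viewed slightly from above, with some photo noise. The δ bar's upper whisker reaches 28°C.

28°C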